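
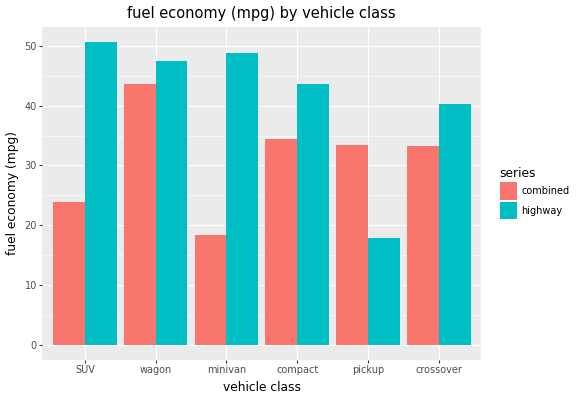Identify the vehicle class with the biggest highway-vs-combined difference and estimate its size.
minivan, ≈ 30 mpg

minivan: highway ≈ 50, combined ≈ 20 → gap ≈ 30. Next-largest (SUV) is only ≈ 25.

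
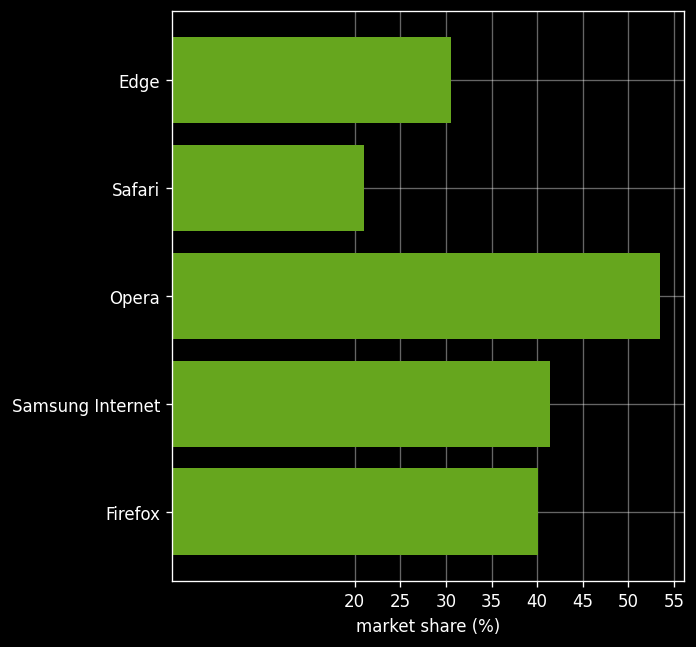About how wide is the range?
Max Opera ≈ 55, min Safari ≈ 20; range ≈ 35.

≈ 35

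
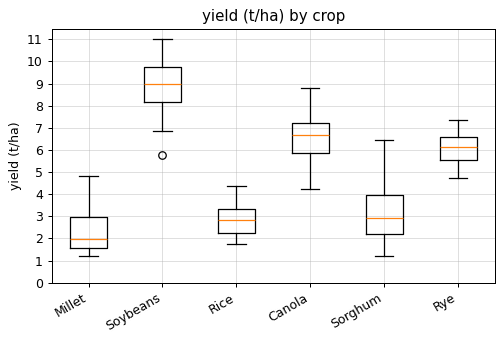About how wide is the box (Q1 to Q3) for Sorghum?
≈ 2

Q3 ≈ 4, Q1 ≈ 2; IQR ≈ 2.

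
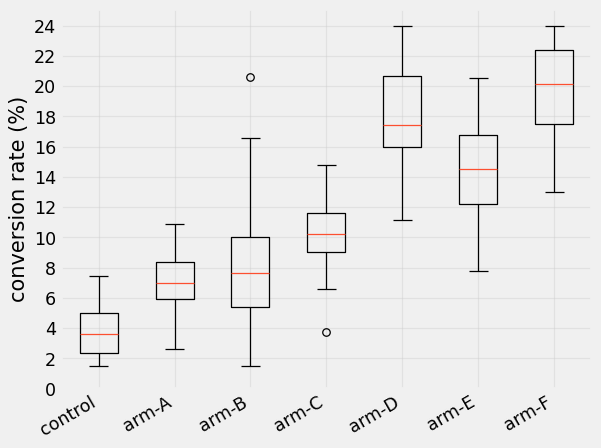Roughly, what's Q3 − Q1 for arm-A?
Q3 ≈ 8, Q1 ≈ 6; IQR ≈ 2.

≈ 2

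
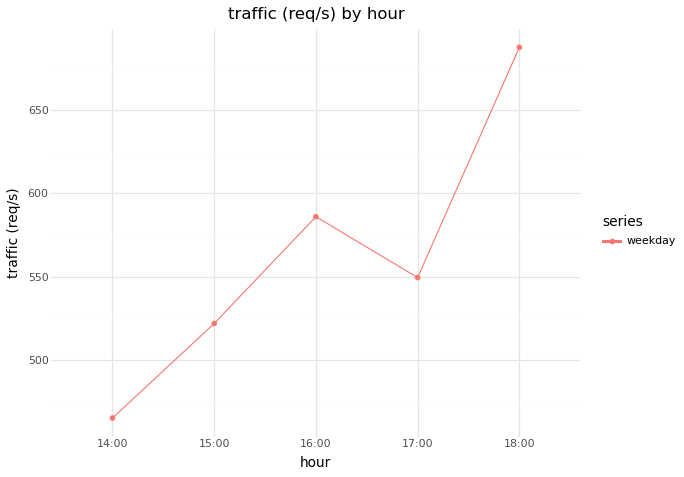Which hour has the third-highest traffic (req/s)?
Top 4: 18:00 ≈ 680, 16:00 ≈ 580, 17:00 ≈ 540, 15:00 ≈ 520.

17:00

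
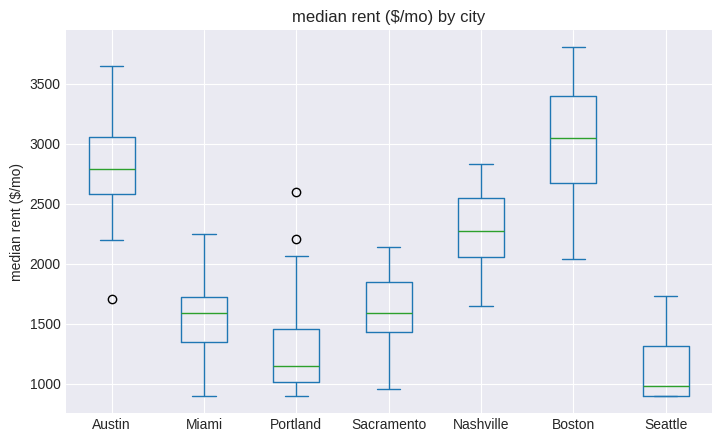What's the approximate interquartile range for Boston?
≈ 800

Q3 ≈ 3400, Q1 ≈ 2600; IQR ≈ 800.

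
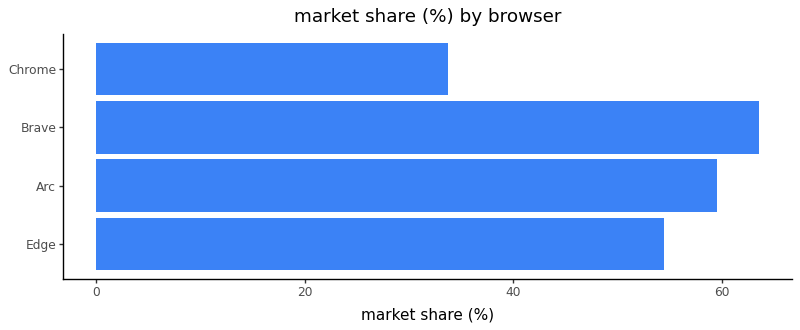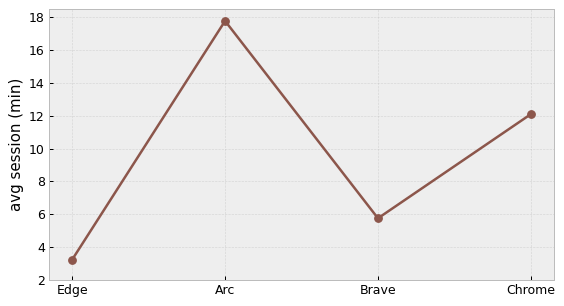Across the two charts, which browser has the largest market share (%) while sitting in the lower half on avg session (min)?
Brave

Chart 2 median avg session (min) ≈ 8; below-median browsers: Edge, Brave. Among those, Brave has the highest market share (%) (≈ 60).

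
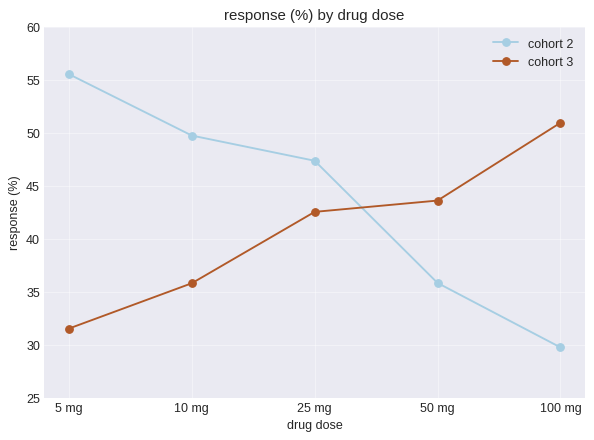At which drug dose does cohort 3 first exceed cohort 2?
50 mg

25 mg: cohort 3 ≈ 45 vs cohort 2 ≈ 45 (not yet); 50 mg: cohort 3 ≈ 45 vs cohort 2 ≈ 35 (first crossover).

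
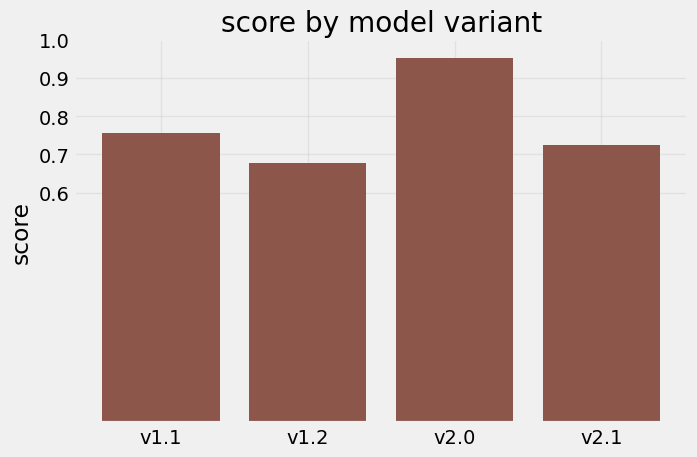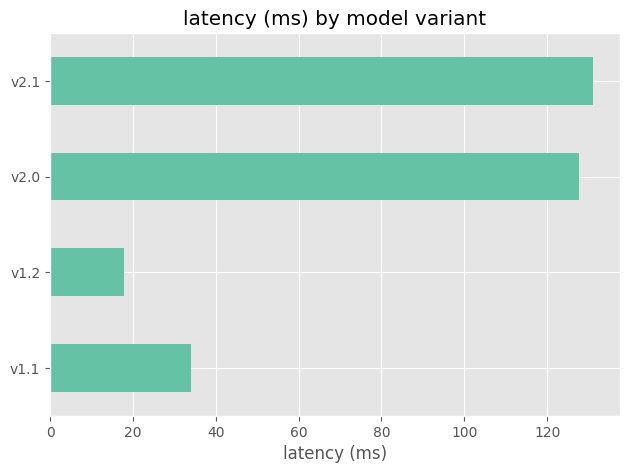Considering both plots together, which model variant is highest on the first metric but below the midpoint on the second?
Chart 2 median latency (ms) ≈ 80; below-median model variants: v1.1, v1.2. Among those, v1.1 has the highest score (≈ 0.8).

v1.1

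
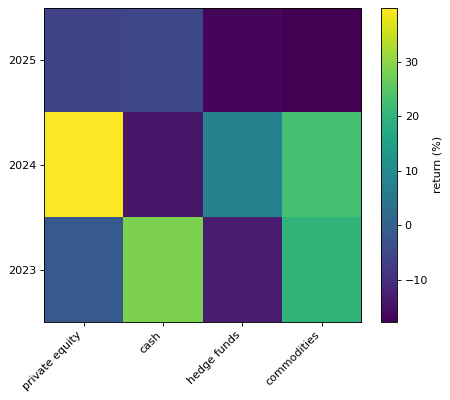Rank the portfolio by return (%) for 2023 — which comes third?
Top 4 for 2023: cash ≈ 30, commodities ≈ 20, private equity ≈ 0, hedge funds ≈ -15.

private equity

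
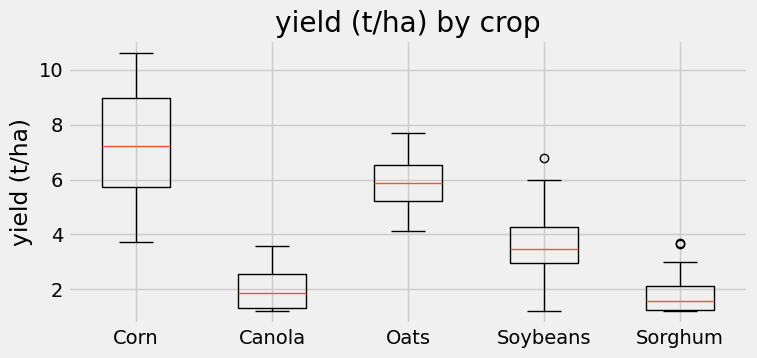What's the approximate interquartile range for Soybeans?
Q3 ≈ 4.5, Q1 ≈ 3.0; IQR ≈ 1.5.

≈ 1.5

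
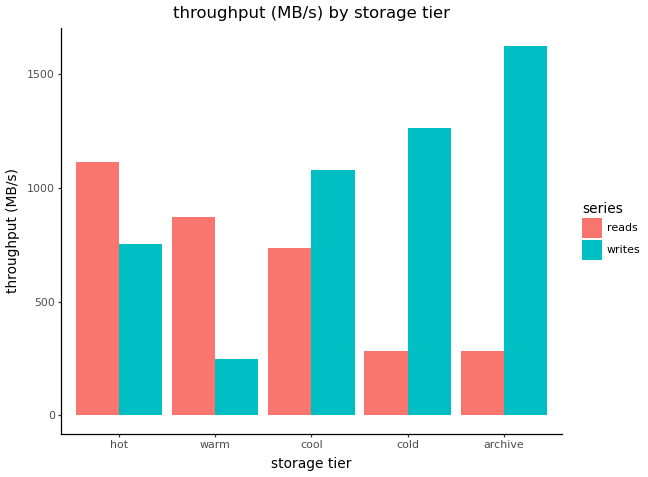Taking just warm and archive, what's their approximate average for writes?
(200 + 1600) / 2 ≈ 900.

≈ 900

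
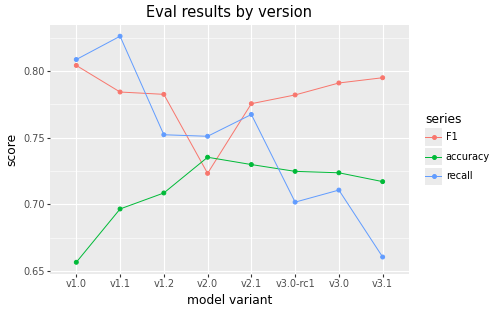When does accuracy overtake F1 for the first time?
v2.0

v1.2: accuracy ≈ 0.70 vs F1 ≈ 0.78 (not yet); v2.0: accuracy ≈ 0.74 vs F1 ≈ 0.72 (first crossover).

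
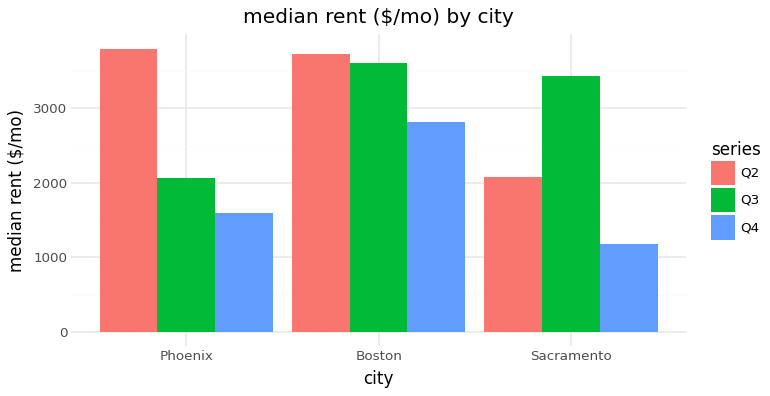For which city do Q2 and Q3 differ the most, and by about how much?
Phoenix: Q2 ≈ 4000, Q3 ≈ 2000 → gap ≈ 2000. Next-largest (Sacramento) is only ≈ 1500.

Phoenix, ≈ 2000 $/mo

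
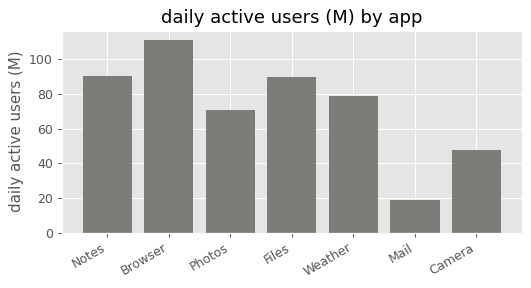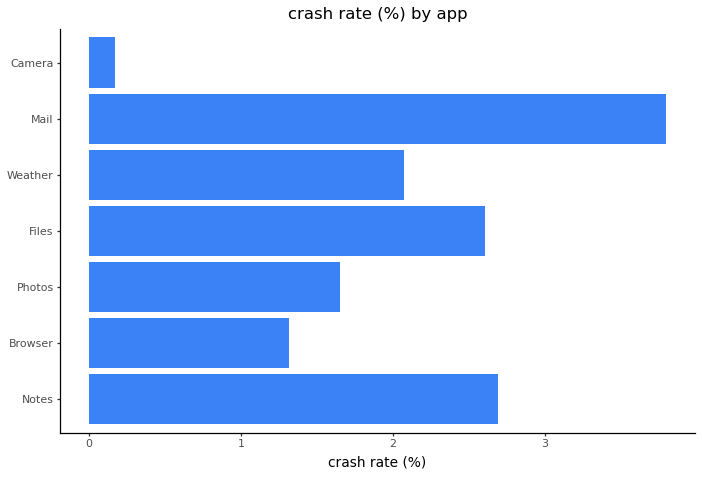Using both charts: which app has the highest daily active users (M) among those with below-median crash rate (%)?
Browser

Chart 2 median crash rate (%) ≈ 2; below-median apps: Browser, Photos, Camera. Among those, Browser has the highest daily active users (M) (≈ 120).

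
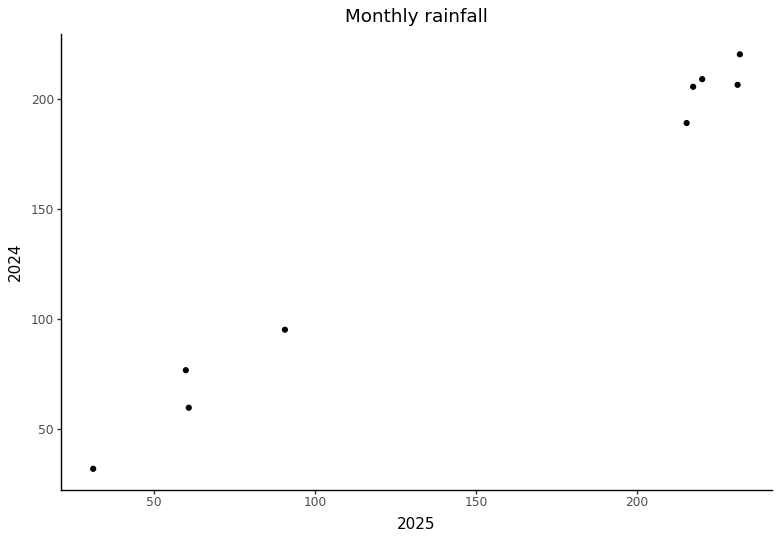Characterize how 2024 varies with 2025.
positive, strong

Points are positively correlated; strong (|r| ≈ 1.0).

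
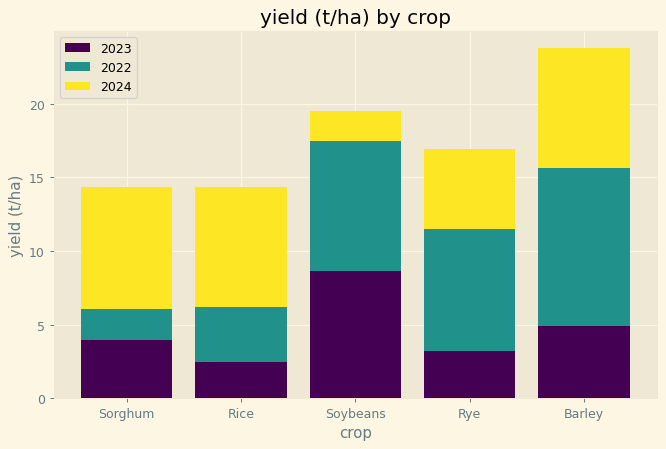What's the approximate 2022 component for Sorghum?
≈ 2

2022 top ≈ 6, bottom ≈ 4; segment ≈ 2.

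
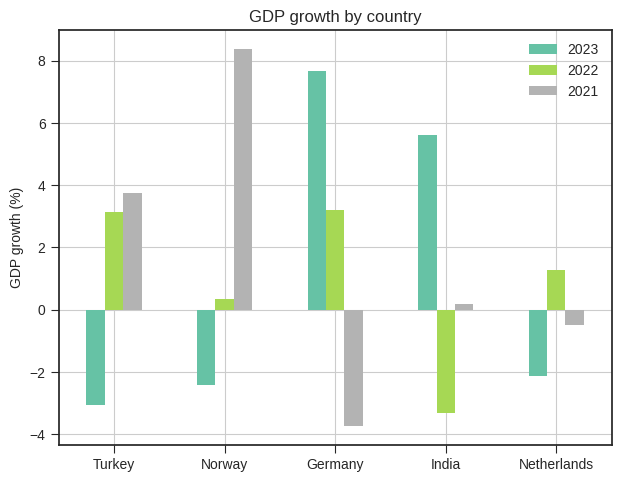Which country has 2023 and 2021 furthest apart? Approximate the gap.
Germany: 2023 ≈ 8, 2021 ≈ -4 → gap ≈ 12. Next-largest (Norway) is only ≈ 10.

Germany, ≈ 12 %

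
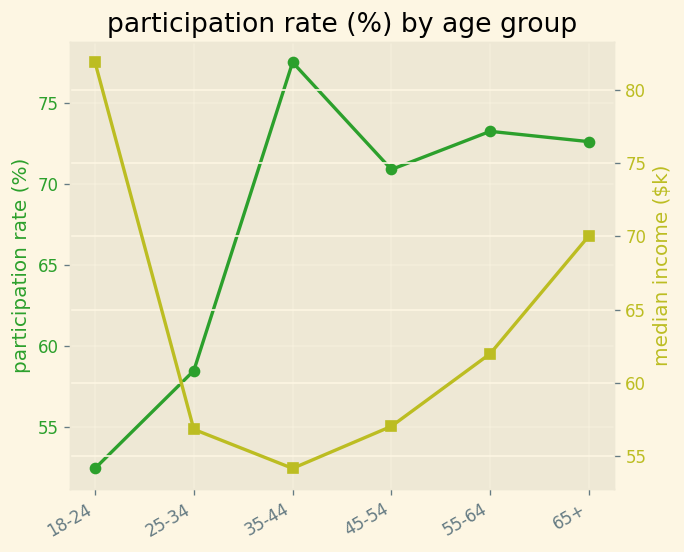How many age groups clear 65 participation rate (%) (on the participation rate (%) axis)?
4

Above 65: 35-44, 45-54, 55-64, 65+.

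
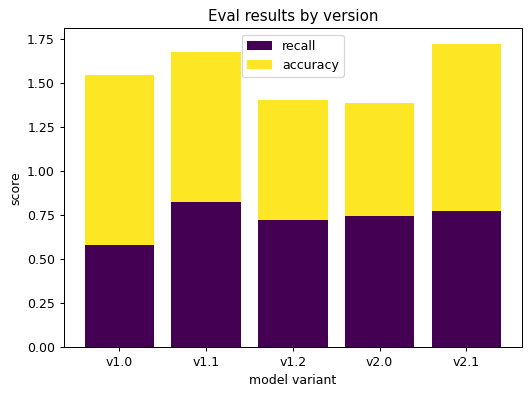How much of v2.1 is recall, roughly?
recall top ≈ 0.8, bottom ≈ 0.0; segment ≈ 0.8.

≈ 0.8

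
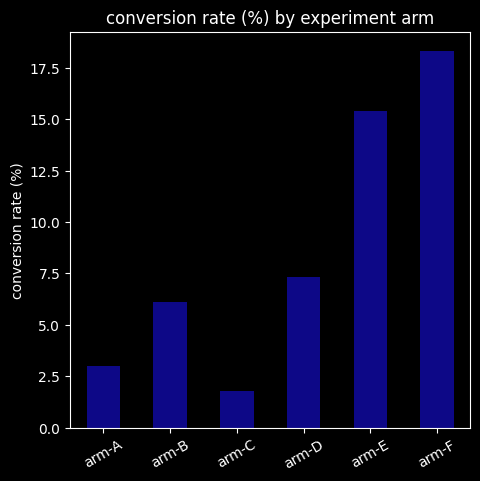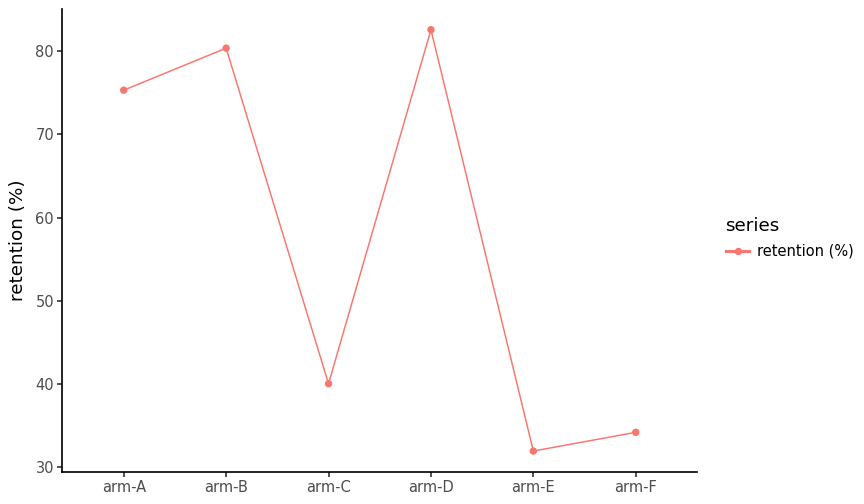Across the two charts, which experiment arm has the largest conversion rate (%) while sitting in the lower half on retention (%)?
arm-F

Chart 2 median retention (%) ≈ 60; below-median experiment arms: arm-C, arm-E, arm-F. Among those, arm-F has the highest conversion rate (%) (≈ 18).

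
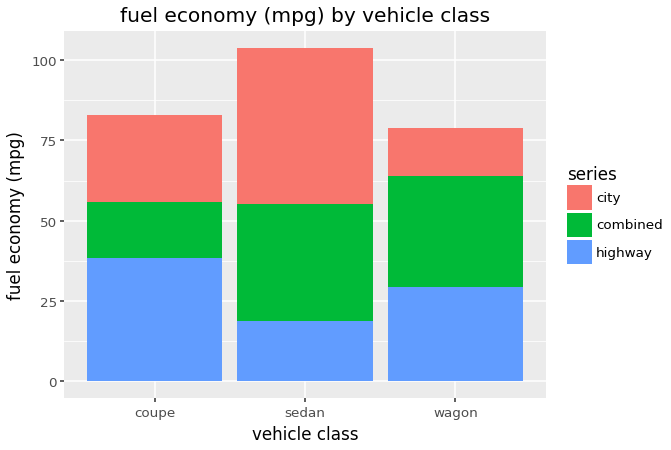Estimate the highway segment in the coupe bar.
≈ 40

highway top ≈ 40, bottom ≈ 0; segment ≈ 40.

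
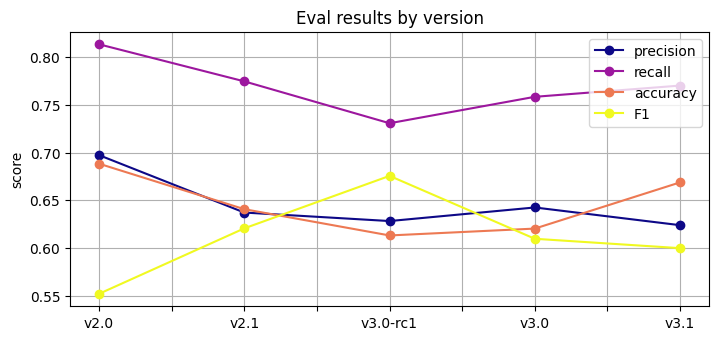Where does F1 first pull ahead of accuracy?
v2.1: F1 ≈ 0.60 vs accuracy ≈ 0.65 (not yet); v3.0-rc1: F1 ≈ 0.70 vs accuracy ≈ 0.60 (first crossover).

v3.0-rc1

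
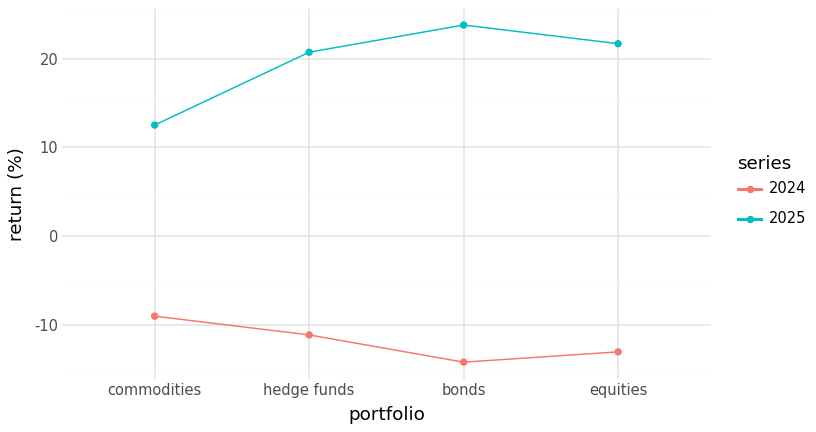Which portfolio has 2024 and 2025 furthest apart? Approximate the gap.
bonds, ≈ 40 %

bonds: 2024 ≈ -15, 2025 ≈ 25 → gap ≈ 40. Next-largest (equities) is only ≈ 35.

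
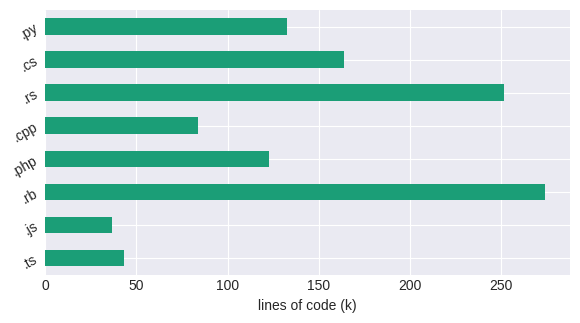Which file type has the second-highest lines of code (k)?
.rs

Top 3: .rb ≈ 275, .rs ≈ 250, .cs ≈ 175.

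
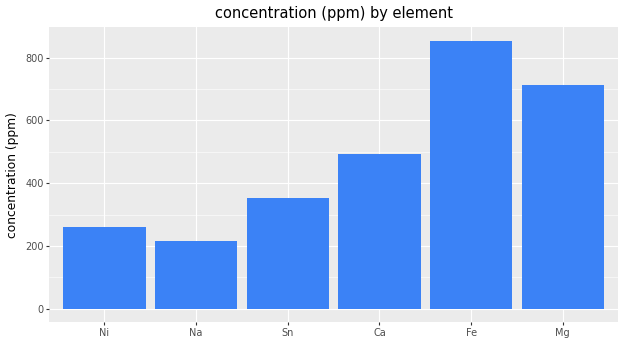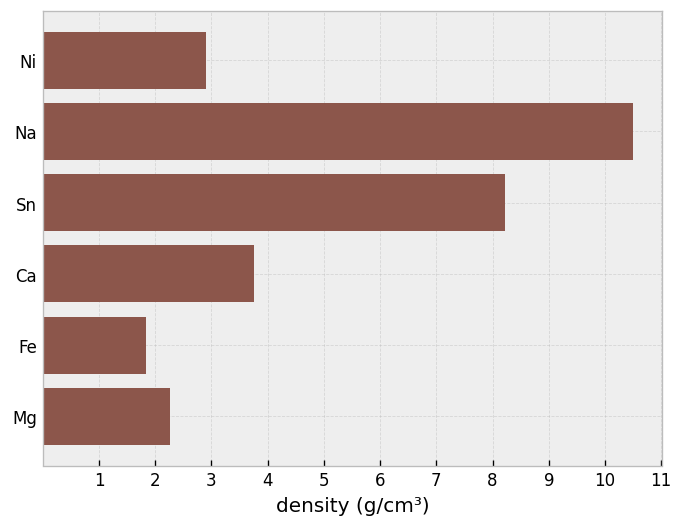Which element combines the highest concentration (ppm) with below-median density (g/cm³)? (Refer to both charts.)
Fe

Chart 2 median density (g/cm³) ≈ 3; below-median elements: Ni, Fe, Mg. Among those, Fe has the highest concentration (ppm) (≈ 900).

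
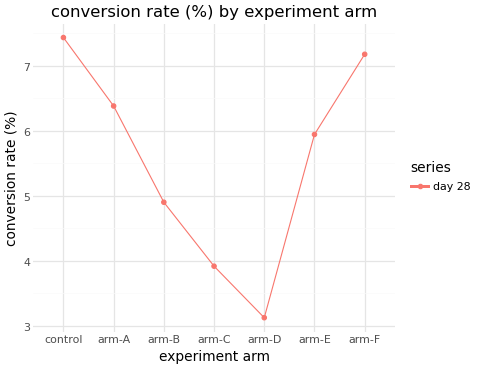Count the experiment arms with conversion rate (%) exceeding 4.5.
Above 4.5: control, arm-A, arm-B, arm-E, arm-F.

5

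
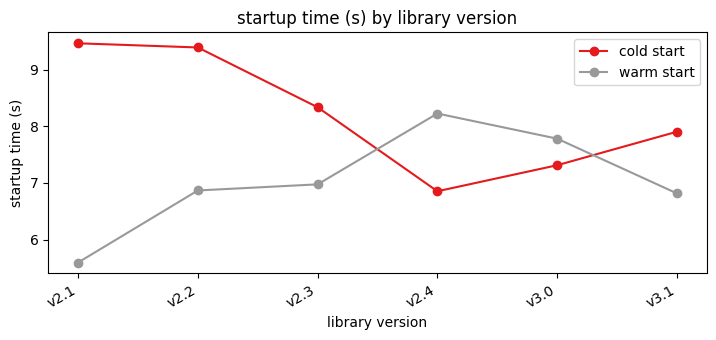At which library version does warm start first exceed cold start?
v2.4

v2.3: warm start ≈ 7.0 vs cold start ≈ 8.5 (not yet); v2.4: warm start ≈ 8.0 vs cold start ≈ 7.0 (first crossover).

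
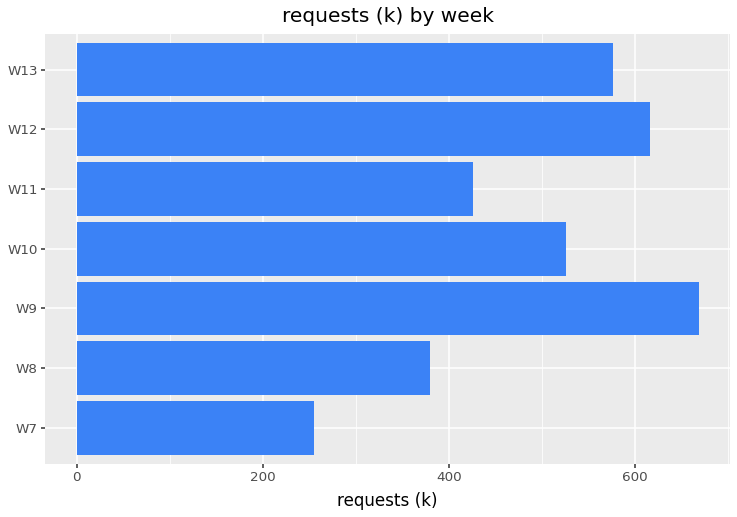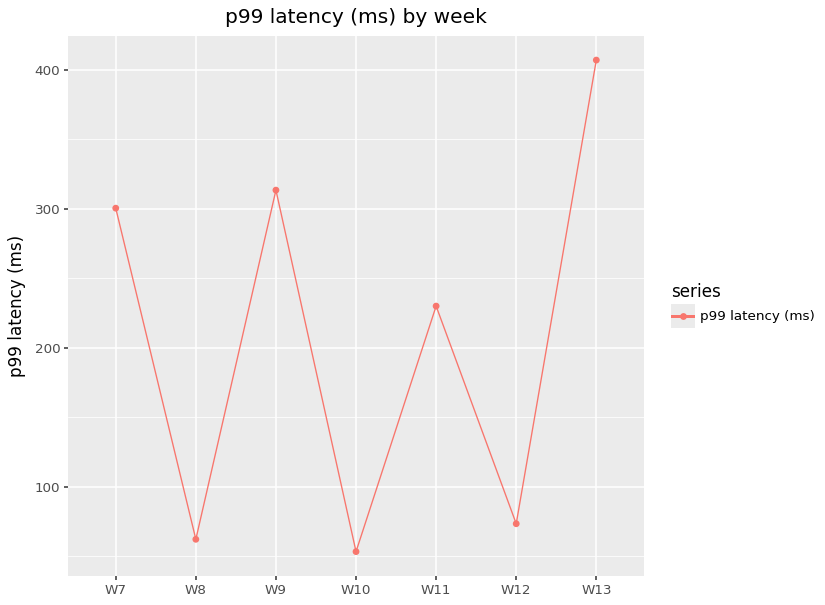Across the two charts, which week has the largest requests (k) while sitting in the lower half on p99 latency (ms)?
Chart 2 median p99 latency (ms) ≈ 250; below-median weeks: W8, W10, W12. Among those, W12 has the highest requests (k) (≈ 600).

W12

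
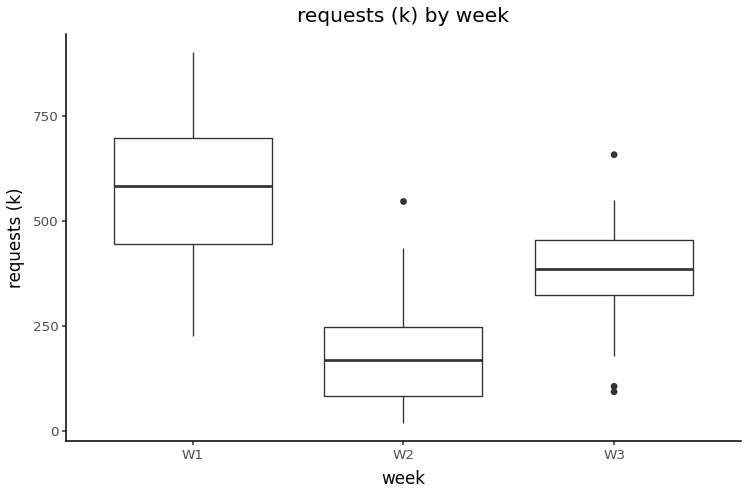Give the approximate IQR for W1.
≈ 250

Q3 ≈ 700, Q1 ≈ 450; IQR ≈ 250.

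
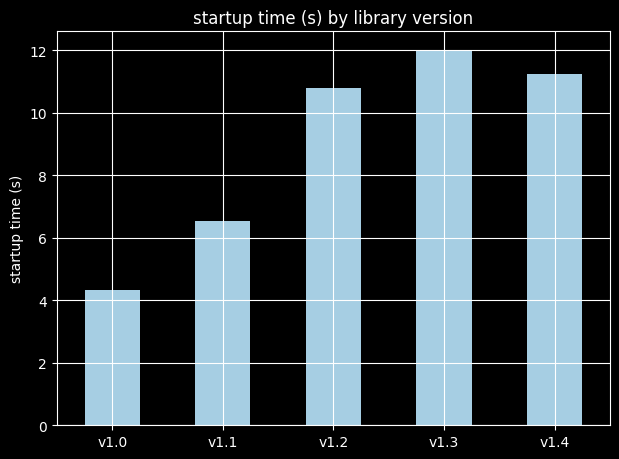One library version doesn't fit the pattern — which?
v1.0 ≈ 4; the rest sit between ≈ 7 and ≈ 12.

v1.0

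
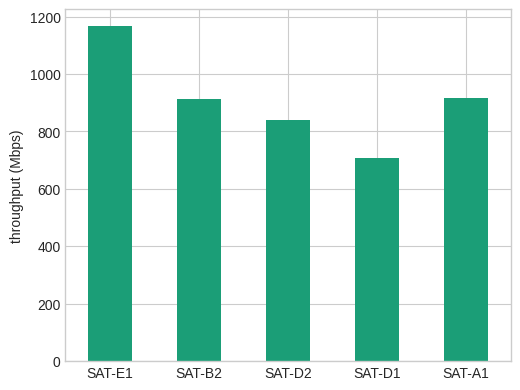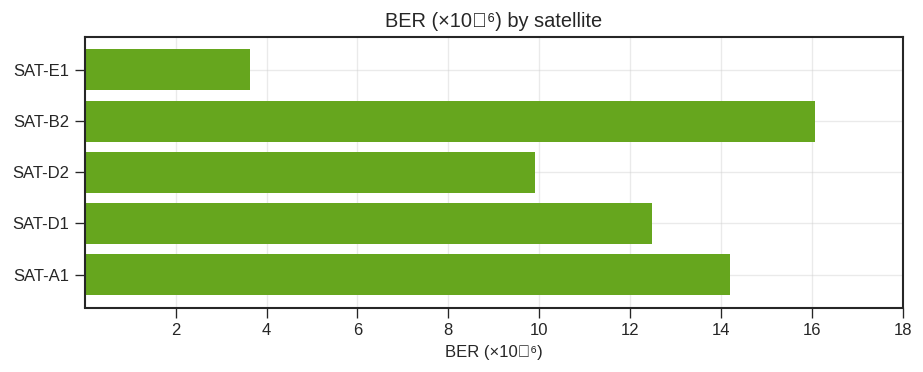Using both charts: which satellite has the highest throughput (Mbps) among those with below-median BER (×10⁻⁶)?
SAT-E1

Chart 2 median BER (×10⁻⁶) ≈ 12; below-median satellites: SAT-E1, SAT-D2. Among those, SAT-E1 has the highest throughput (Mbps) (≈ 1200).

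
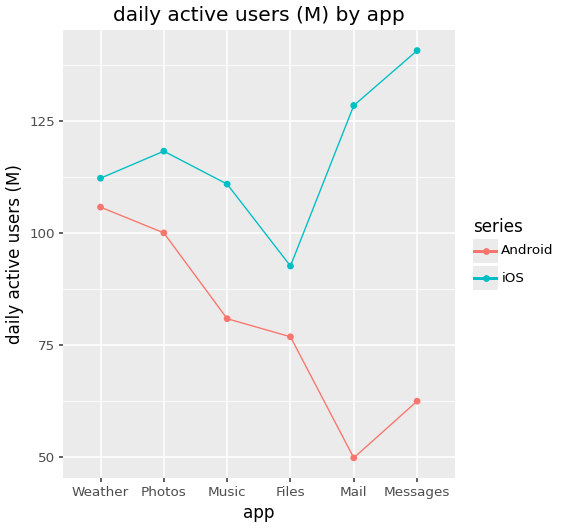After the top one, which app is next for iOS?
Top 3 for iOS: Messages ≈ 140, Mail ≈ 130, Photos ≈ 120.

Mail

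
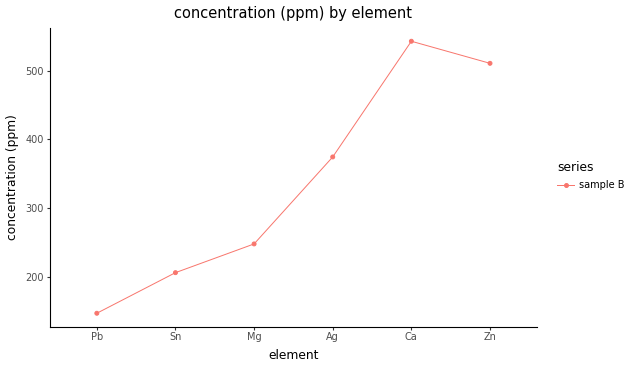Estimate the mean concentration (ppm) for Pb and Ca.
(150 + 550) / 2 ≈ 350.

≈ 350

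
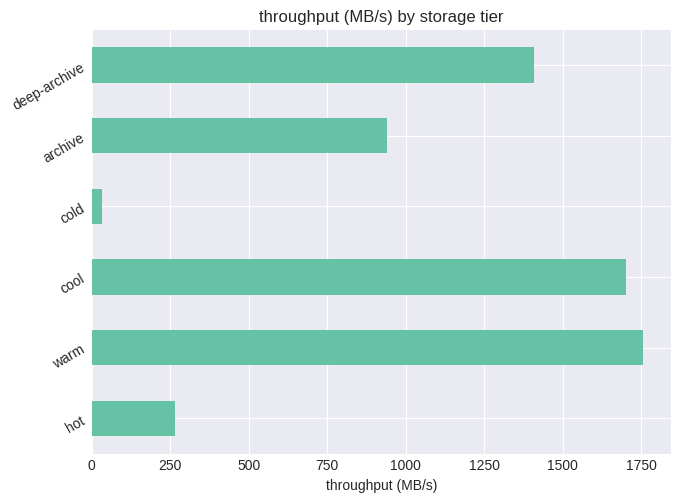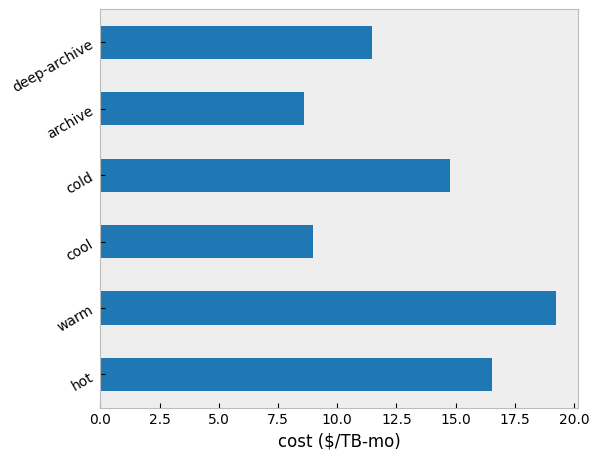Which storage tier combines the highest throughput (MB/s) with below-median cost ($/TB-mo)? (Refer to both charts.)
cool

Chart 2 median cost ($/TB-mo) ≈ 14; below-median storage tiers: cool, archive, deep-archive. Among those, cool has the highest throughput (MB/s) (≈ 1800).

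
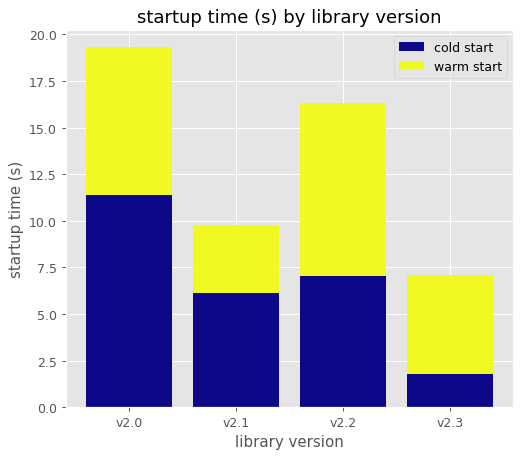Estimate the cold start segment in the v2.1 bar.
≈ 6

cold start top ≈ 6, bottom ≈ 0; segment ≈ 6.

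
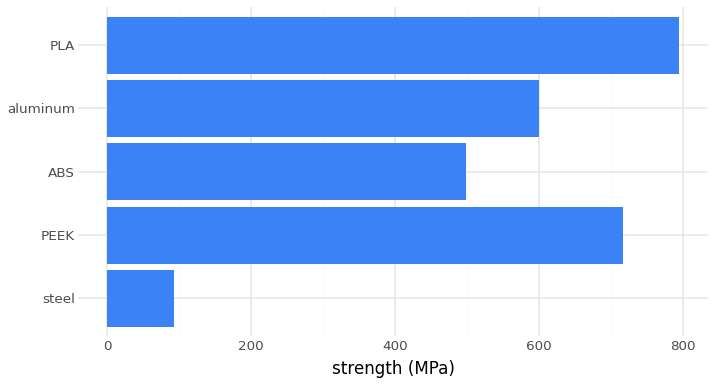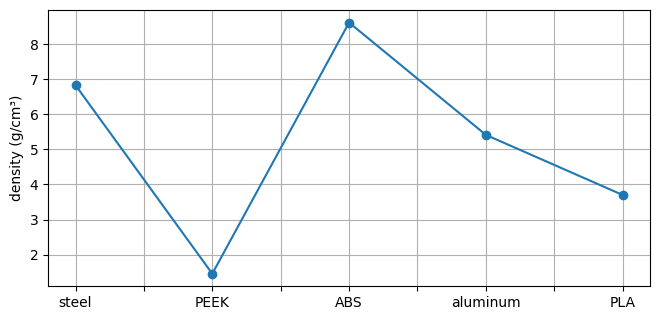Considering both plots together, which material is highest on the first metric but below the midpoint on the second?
Chart 2 median density (g/cm³) ≈ 5; below-median materials: PEEK, PLA. Among those, PLA has the highest strength (MPa) (≈ 800).

PLA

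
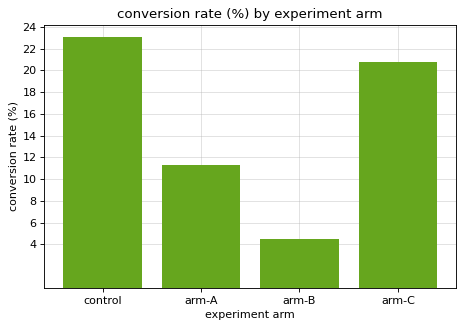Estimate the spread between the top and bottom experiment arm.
≈ 20

Max control ≈ 24, min arm-B ≈ 4; range ≈ 20.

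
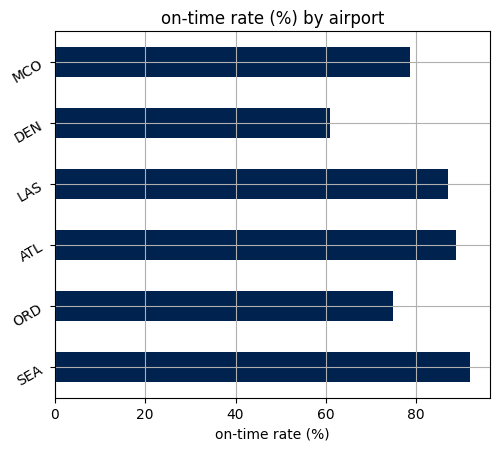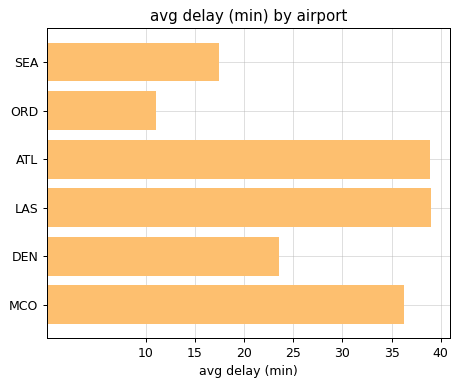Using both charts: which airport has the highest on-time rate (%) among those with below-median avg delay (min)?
SEA

Chart 2 median avg delay (min) ≈ 30; below-median airports: SEA, ORD, DEN. Among those, SEA has the highest on-time rate (%) (≈ 90).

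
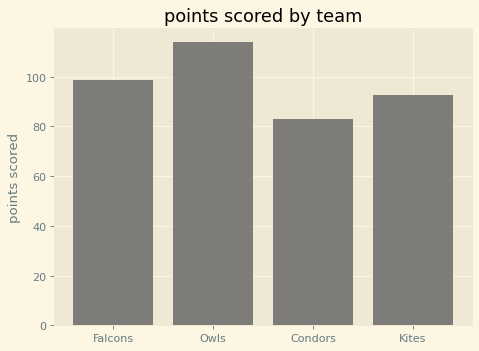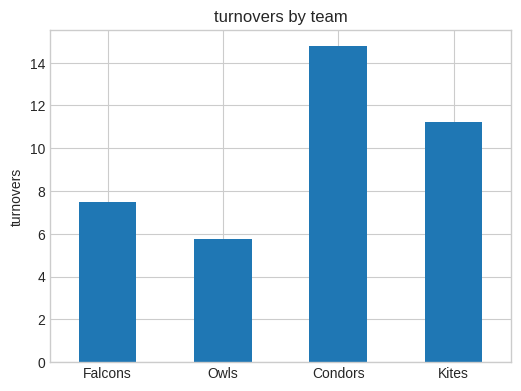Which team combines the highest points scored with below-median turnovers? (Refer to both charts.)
Owls

Chart 2 median turnovers ≈ 10; below-median teams: Falcons, Owls. Among those, Owls has the highest points scored (≈ 120).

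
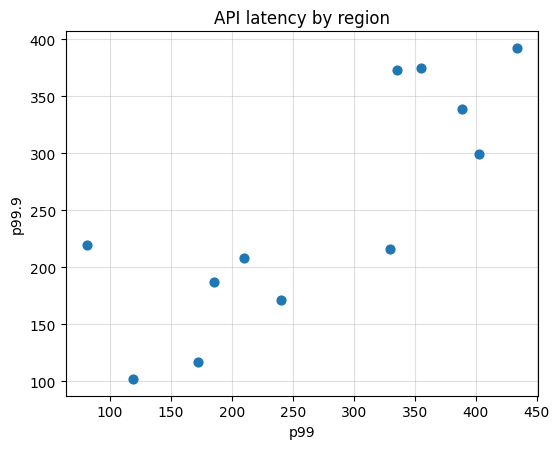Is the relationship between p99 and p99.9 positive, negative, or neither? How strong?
Points are positively correlated; strong (|r| ≈ 0.8).

positive, strong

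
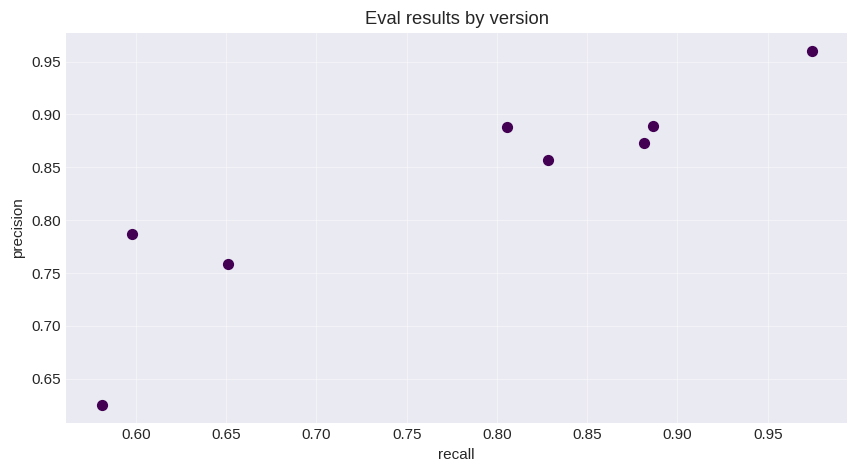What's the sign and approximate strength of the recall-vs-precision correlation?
Points are positively correlated; strong (|r| ≈ 0.9).

positive, strong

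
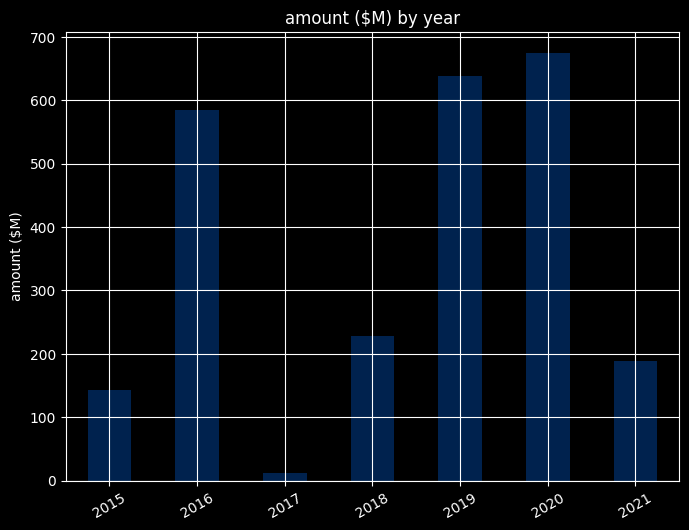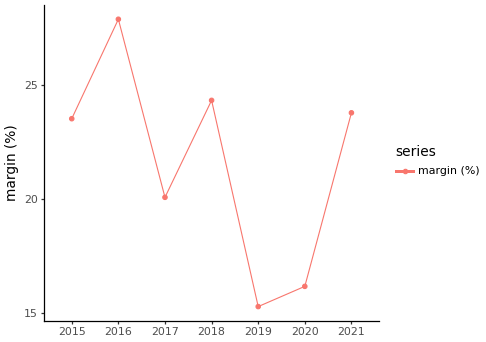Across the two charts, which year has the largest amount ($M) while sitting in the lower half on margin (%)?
Chart 2 median margin (%) ≈ 25; below-median years: 2017, 2019, 2020. Among those, 2020 has the highest amount ($M) (≈ 700).

2020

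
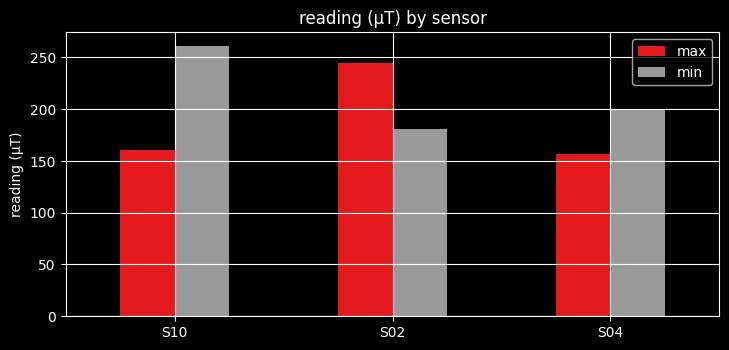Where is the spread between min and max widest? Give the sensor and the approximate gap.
S10, ≈ 100 µT

S10: min ≈ 250, max ≈ 150 → gap ≈ 100. Next-largest (S02) is only ≈ 75.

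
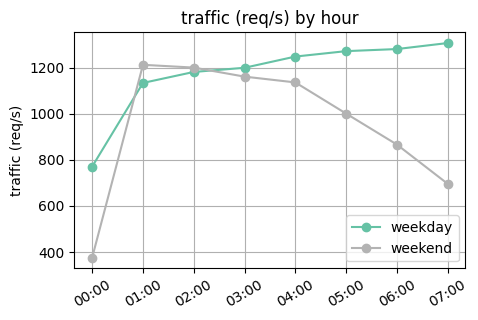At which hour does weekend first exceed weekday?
01:00

00:00: weekend ≈ 400 vs weekday ≈ 800 (not yet); 01:00: weekend ≈ 1200 vs weekday ≈ 1100 (first crossover).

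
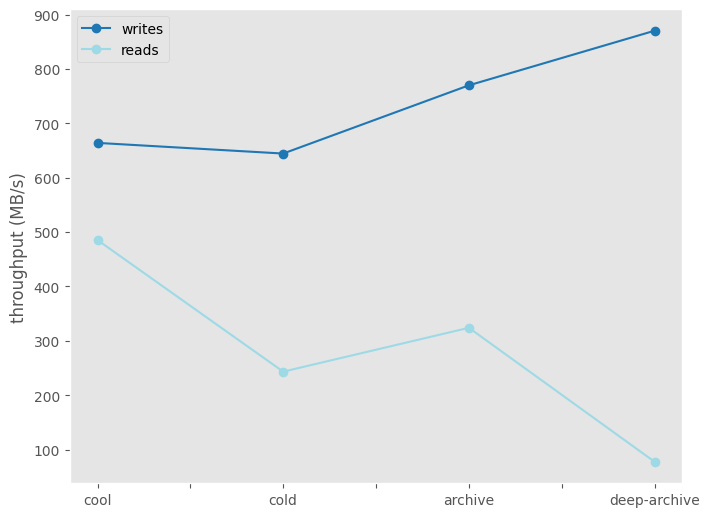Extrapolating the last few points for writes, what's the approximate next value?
≈ 1050

Last three: 600, 800, 900 → slope ≈ 150/step → next ≈ 1050.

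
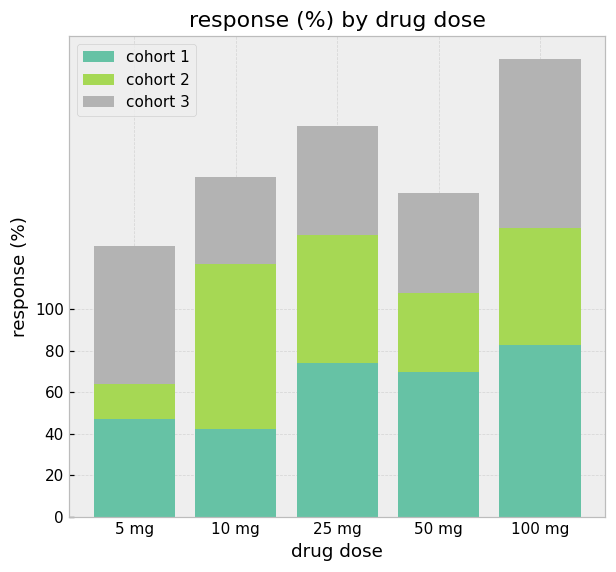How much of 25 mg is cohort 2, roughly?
≈ 60

cohort 2 top ≈ 140, bottom ≈ 80; segment ≈ 60.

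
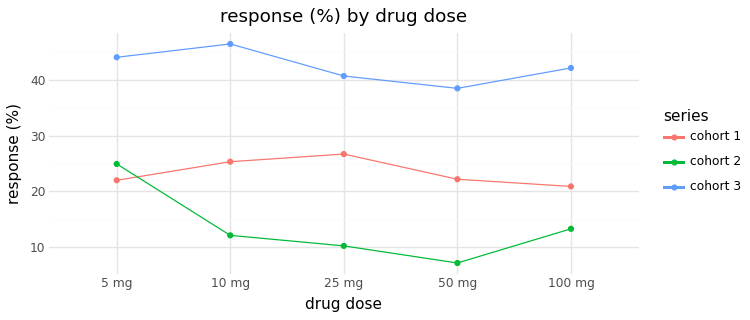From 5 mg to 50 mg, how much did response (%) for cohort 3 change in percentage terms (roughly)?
≈ -11.1%

5 mg ≈ 45, 50 mg ≈ 40; (40 − 45) / 45 ≈ -11.1%.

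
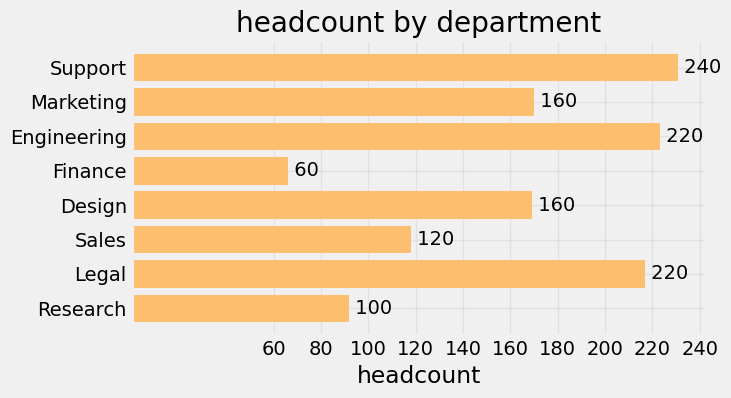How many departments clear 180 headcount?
3

Above 180: Support, Engineering, Legal.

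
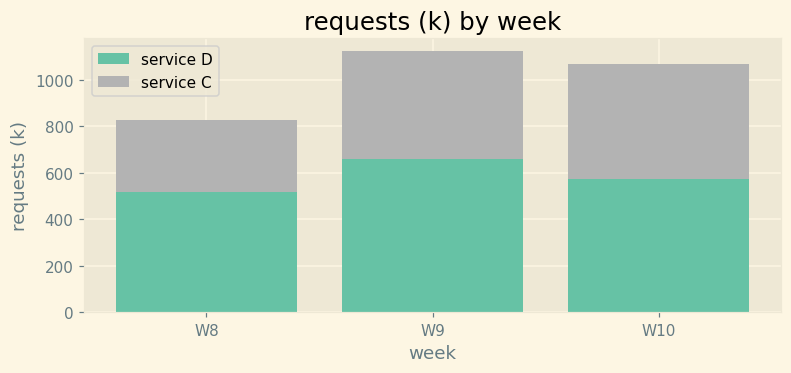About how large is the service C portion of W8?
service C top ≈ 800, bottom ≈ 500; segment ≈ 300.

≈ 300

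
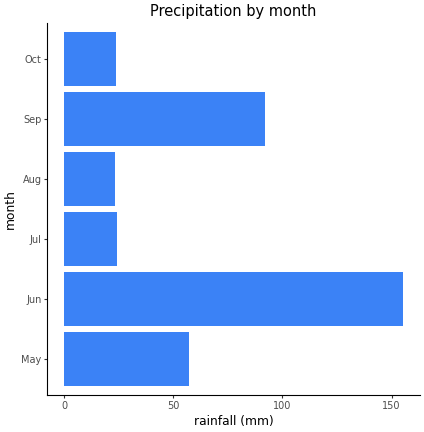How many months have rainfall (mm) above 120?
Above 120: Jun.

1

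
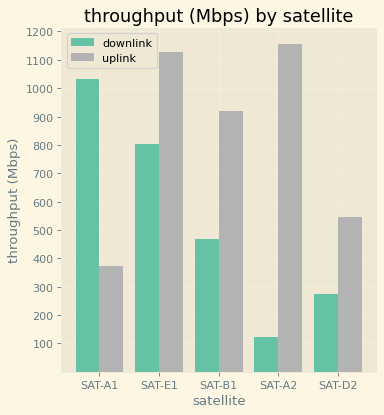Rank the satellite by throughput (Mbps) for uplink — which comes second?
SAT-E1

Top 3 for uplink: SAT-A2 ≈ 1200, SAT-E1 ≈ 1100, SAT-B1 ≈ 900.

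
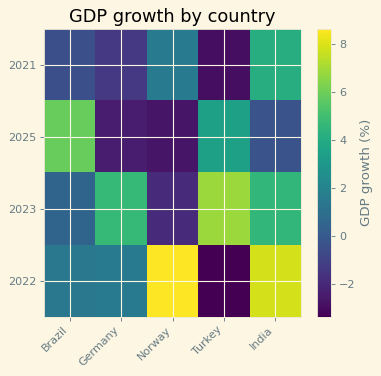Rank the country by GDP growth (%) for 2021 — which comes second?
Norway

Top 3 for 2021: India ≈ 4, Norway ≈ 2, Brazil ≈ 0.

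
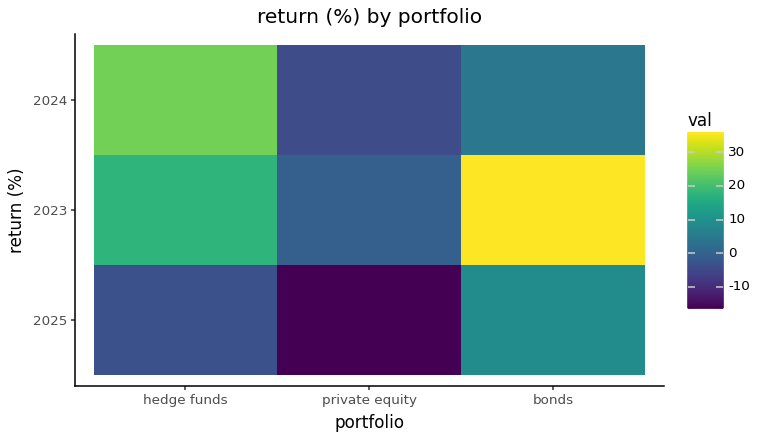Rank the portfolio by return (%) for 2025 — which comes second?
hedge funds

Top 3 for 2025: bonds ≈ 10, hedge funds ≈ -5, private equity ≈ -15.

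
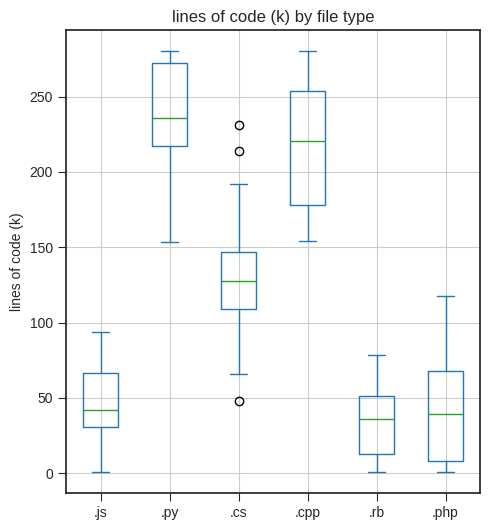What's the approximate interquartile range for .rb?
Q3 ≈ 60, Q1 ≈ 20; IQR ≈ 40.

≈ 40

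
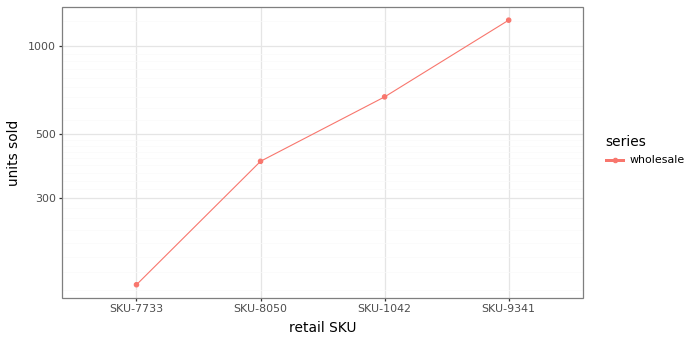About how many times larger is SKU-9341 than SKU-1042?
SKU-9341 ≈ 1200, SKU-1042 ≈ 700; 1200/700 ≈ 1.71.

≈ 1.71×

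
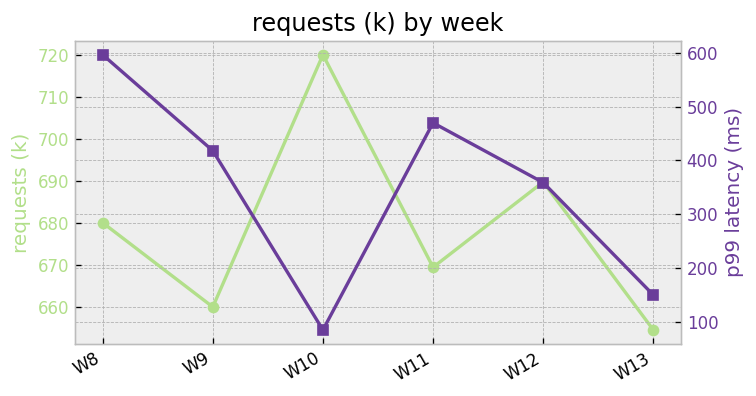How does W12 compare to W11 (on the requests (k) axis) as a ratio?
W12 ≈ 690, W11 ≈ 670; 690/670 ≈ 1.03.

≈ 1.03×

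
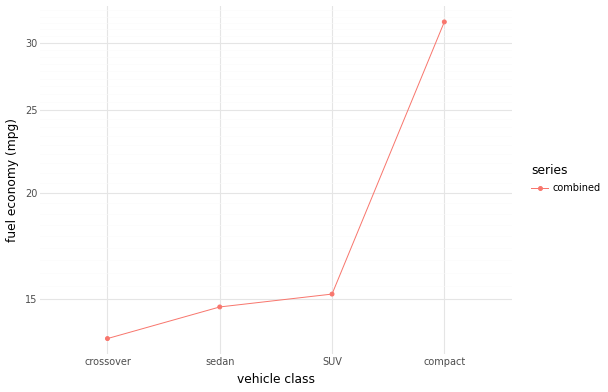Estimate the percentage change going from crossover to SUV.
crossover ≈ 14, SUV ≈ 16; (16 − 14) / 14 ≈ +14.3%.

≈ +14.3%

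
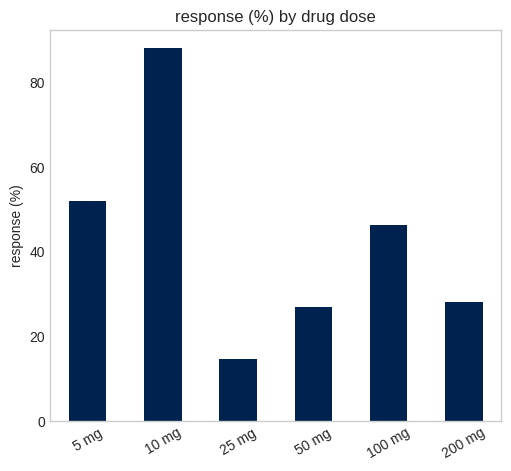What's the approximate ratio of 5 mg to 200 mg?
5 mg ≈ 50, 200 mg ≈ 30; 50/30 ≈ 1.67.

≈ 1.67×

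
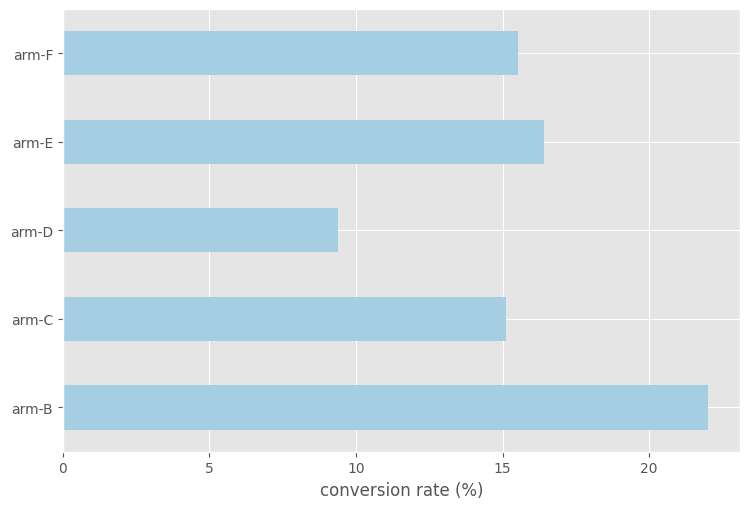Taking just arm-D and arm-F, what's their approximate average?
(10 + 16) / 2 ≈ 13.

≈ 13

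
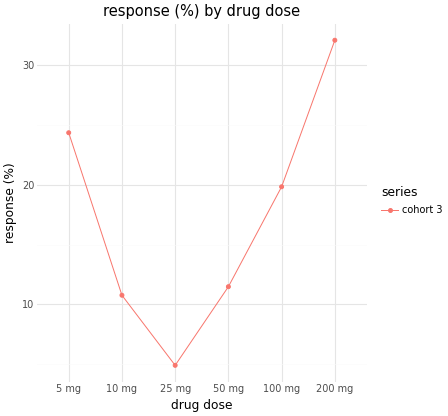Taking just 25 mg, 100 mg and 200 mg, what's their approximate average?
≈ 18

(5 + 20 + 30) / 3 ≈ 18.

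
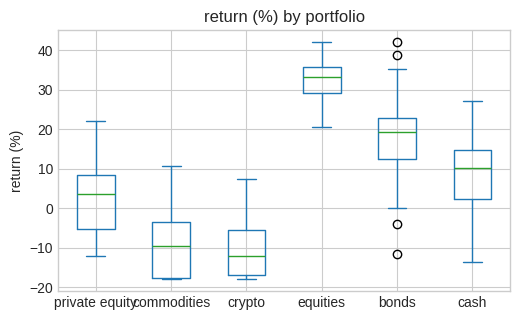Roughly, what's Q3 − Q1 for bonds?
≈ 10

Q3 ≈ 25, Q1 ≈ 15; IQR ≈ 10.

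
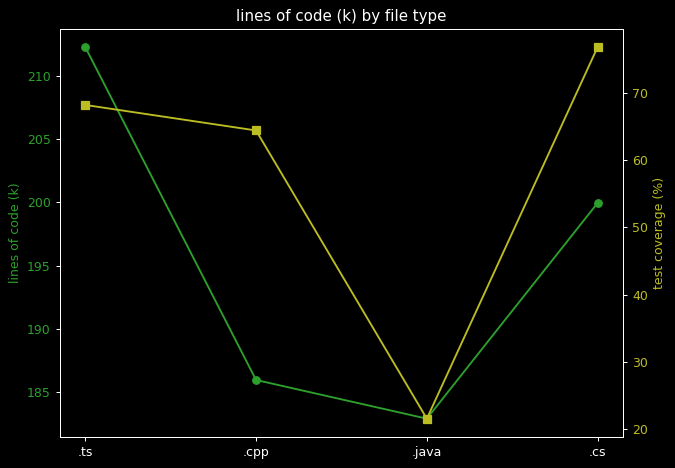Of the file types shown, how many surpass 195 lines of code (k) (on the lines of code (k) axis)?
2

Above 195: .ts, .cs.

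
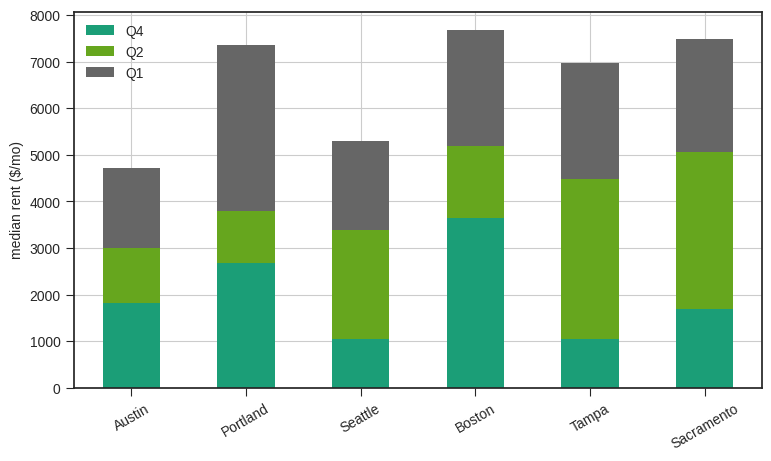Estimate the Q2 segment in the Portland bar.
≈ 1000

Q2 top ≈ 4000, bottom ≈ 3000; segment ≈ 1000.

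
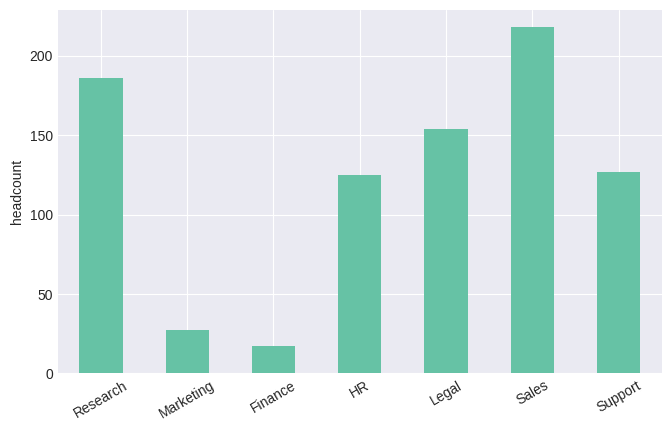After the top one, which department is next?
Research

Top 3: Sales ≈ 220, Research ≈ 180, Legal ≈ 160.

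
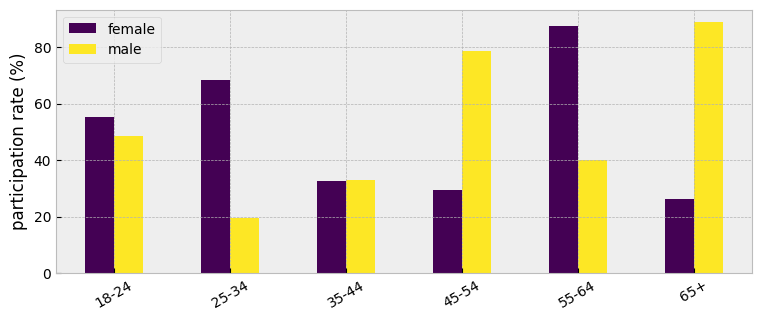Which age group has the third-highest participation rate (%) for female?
18-24

Top 4 for female: 55-64 ≈ 90, 25-34 ≈ 70, 18-24 ≈ 60, 35-44 ≈ 30.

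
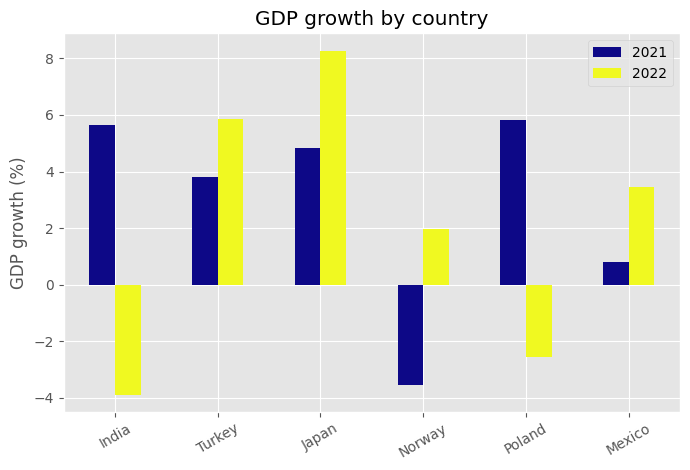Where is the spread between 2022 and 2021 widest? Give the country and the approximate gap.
India: 2022 ≈ -4, 2021 ≈ 6 → gap ≈ 10. Next-largest (Poland) is only ≈ 8.

India, ≈ 10 %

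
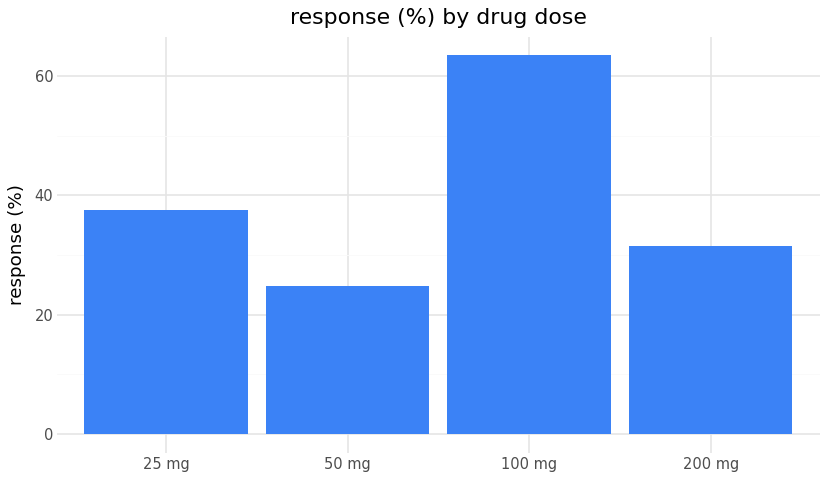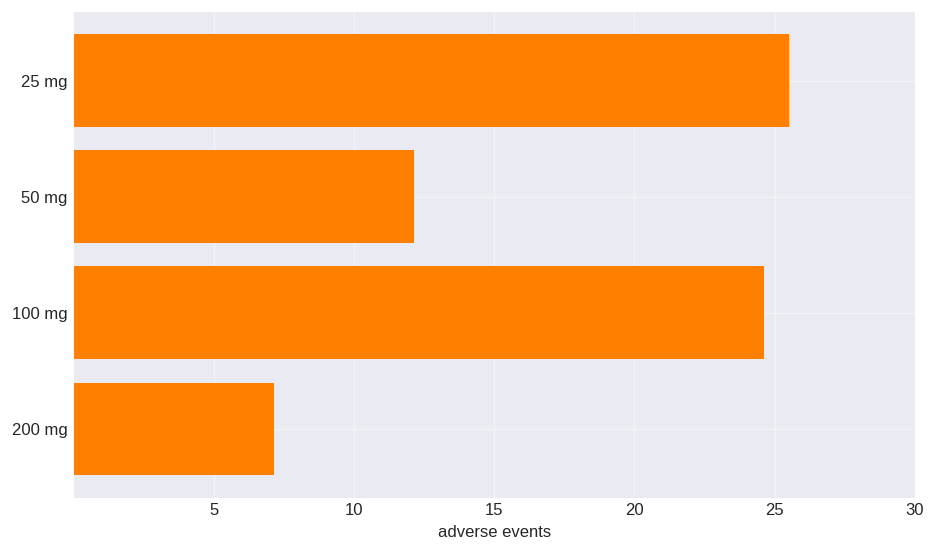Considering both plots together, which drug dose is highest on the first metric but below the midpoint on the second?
200 mg

Chart 2 median adverse events ≈ 20; below-median drug doses: 50 mg, 200 mg. Among those, 200 mg has the highest response (%) (≈ 30).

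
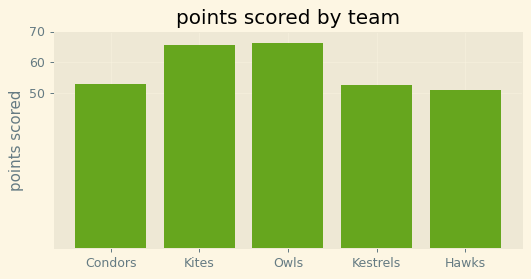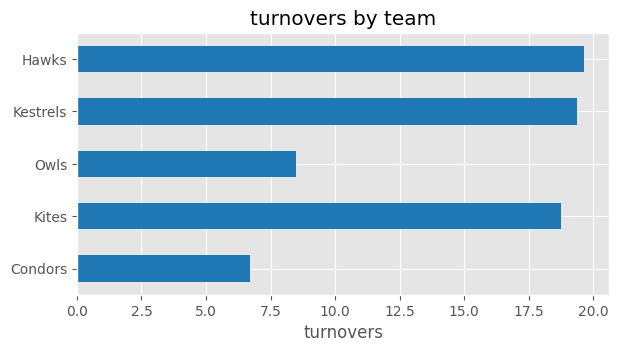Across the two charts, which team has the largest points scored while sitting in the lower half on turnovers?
Chart 2 median turnovers ≈ 18; below-median teams: Condors, Owls. Among those, Owls has the highest points scored (≈ 70).

Owls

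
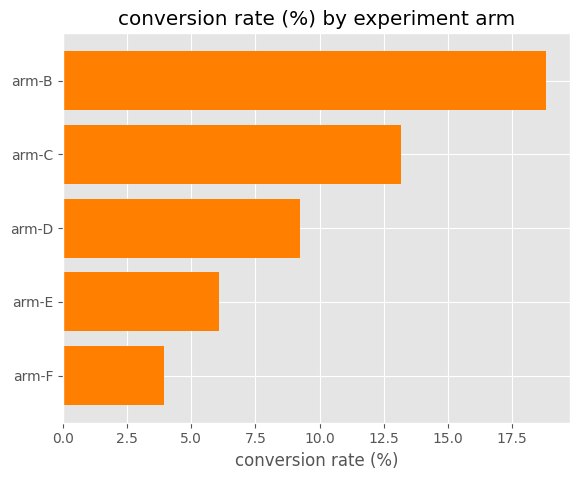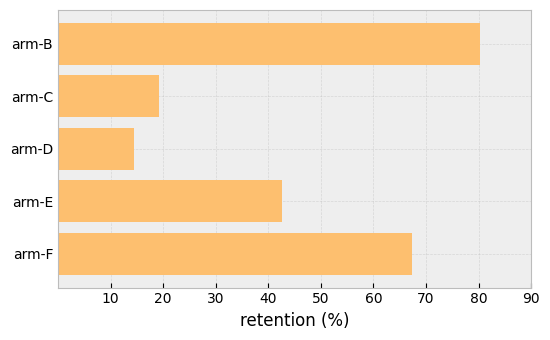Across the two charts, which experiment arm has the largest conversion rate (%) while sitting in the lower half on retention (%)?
arm-C

Chart 2 median retention (%) ≈ 40; below-median experiment arms: arm-C, arm-D. Among those, arm-C has the highest conversion rate (%) (≈ 14).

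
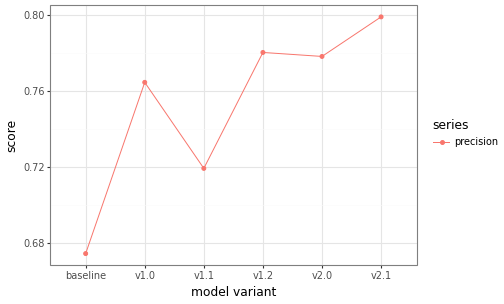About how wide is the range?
Max v2.1 ≈ 0.80, min baseline ≈ 0.68; range ≈ 0.12.

≈ 0.12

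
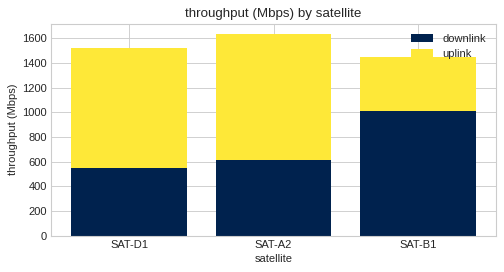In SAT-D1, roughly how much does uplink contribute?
uplink top ≈ 1600, bottom ≈ 600; segment ≈ 1000.

≈ 1000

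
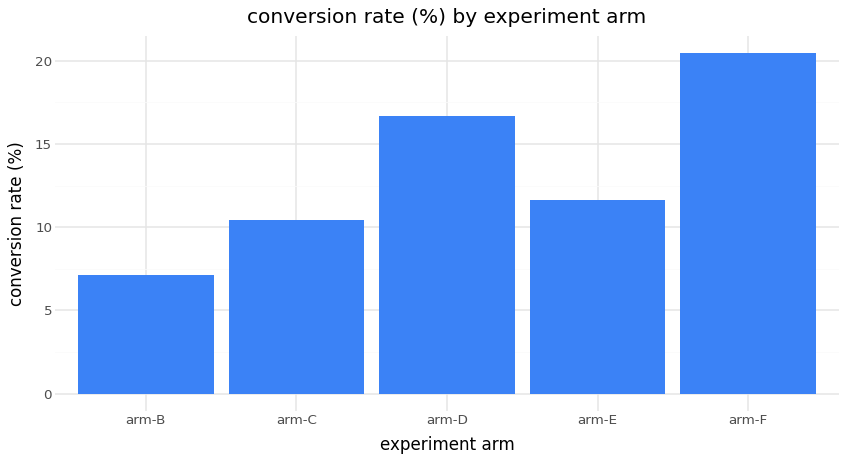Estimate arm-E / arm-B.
arm-E ≈ 12, arm-B ≈ 8; 12/8 ≈ 1.5.

≈ 1.5×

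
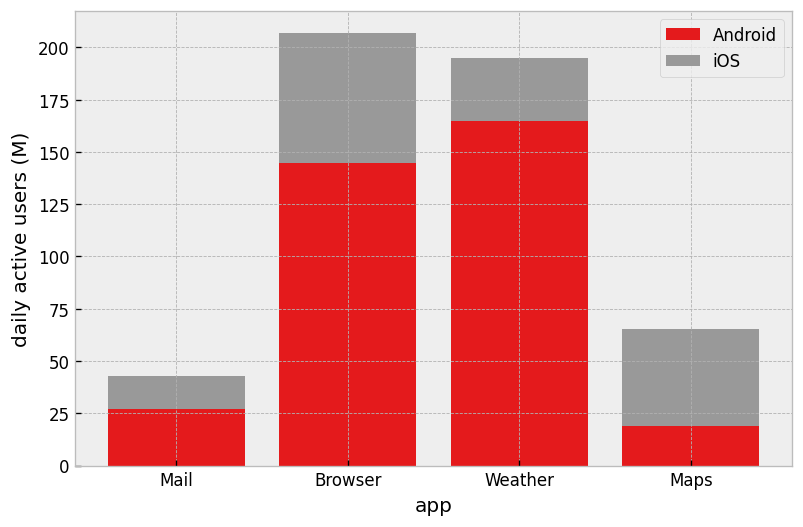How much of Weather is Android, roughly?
Android top ≈ 160, bottom ≈ 0; segment ≈ 160.

≈ 160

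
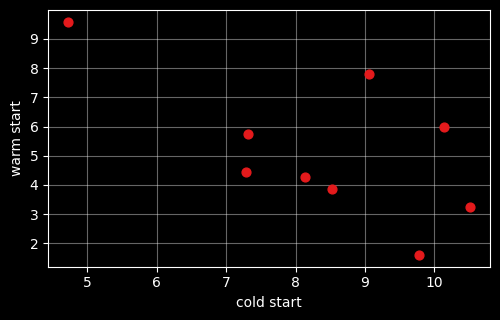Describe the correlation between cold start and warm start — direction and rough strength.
negative, moderate

Points are negatively correlated; moderate (|r| ≈ 0.6).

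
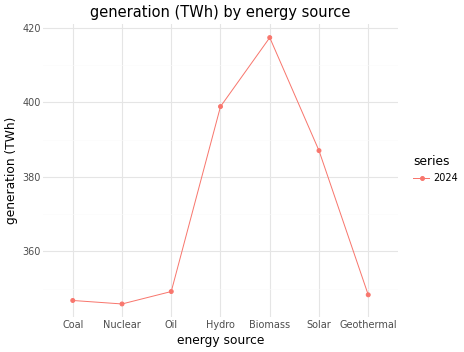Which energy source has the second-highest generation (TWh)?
Top 3: Biomass ≈ 420, Hydro ≈ 400, Solar ≈ 390.

Hydro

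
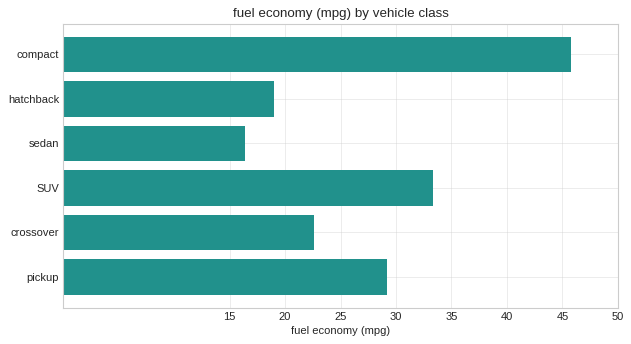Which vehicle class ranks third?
pickup

Top 4: compact ≈ 45, SUV ≈ 35, pickup ≈ 30, crossover ≈ 25.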